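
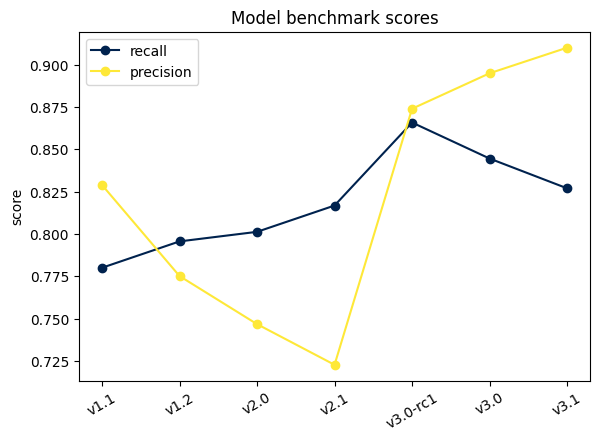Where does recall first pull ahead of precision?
v1.1: recall ≈ 0.78 vs precision ≈ 0.82 (not yet); v1.2: recall ≈ 0.80 vs precision ≈ 0.78 (first crossover).

v1.2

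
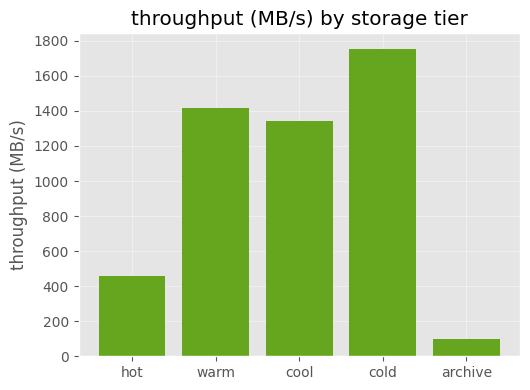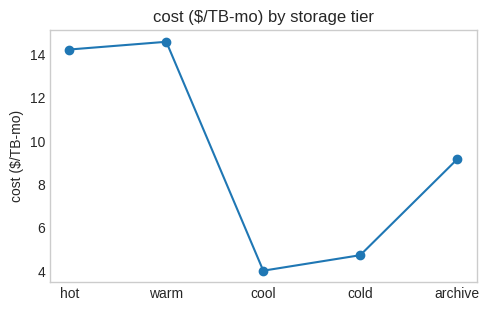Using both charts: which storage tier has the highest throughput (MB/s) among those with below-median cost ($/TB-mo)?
Chart 2 median cost ($/TB-mo) ≈ 10; below-median storage tiers: cool, cold. Among those, cold has the highest throughput (MB/s) (≈ 1800).

cold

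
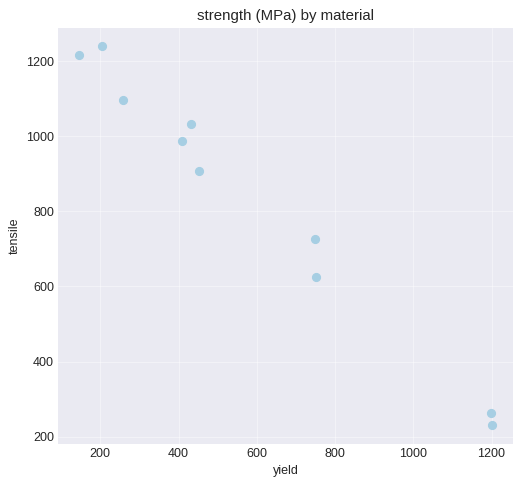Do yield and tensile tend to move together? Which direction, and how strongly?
Points are negatively correlated; strong (|r| ≈ 1.0).

negative, strong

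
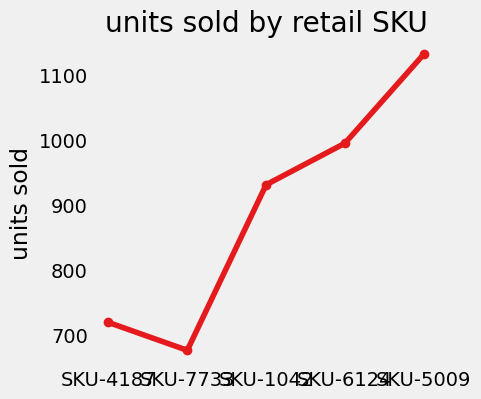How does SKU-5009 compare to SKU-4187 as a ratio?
≈ 1.64×

SKU-5009 ≈ 1150, SKU-4187 ≈ 700; 1150/700 ≈ 1.64.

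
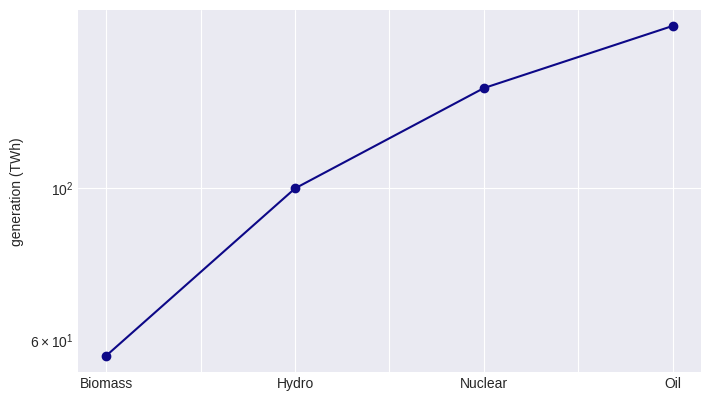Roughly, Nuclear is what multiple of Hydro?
Nuclear ≈ 140, Hydro ≈ 100; 140/100 ≈ 1.4.

≈ 1.4×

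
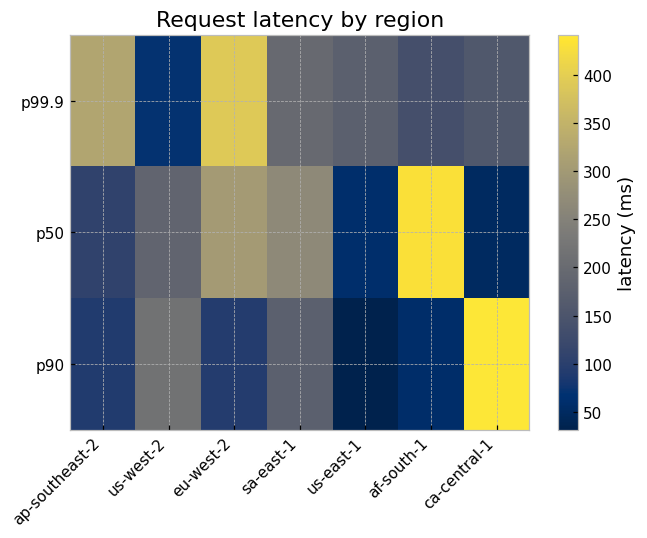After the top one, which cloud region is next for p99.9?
Top 3 for p99.9: eu-west-2 ≈ 400, ap-southeast-2 ≈ 300, sa-east-1 ≈ 200.

ap-southeast-2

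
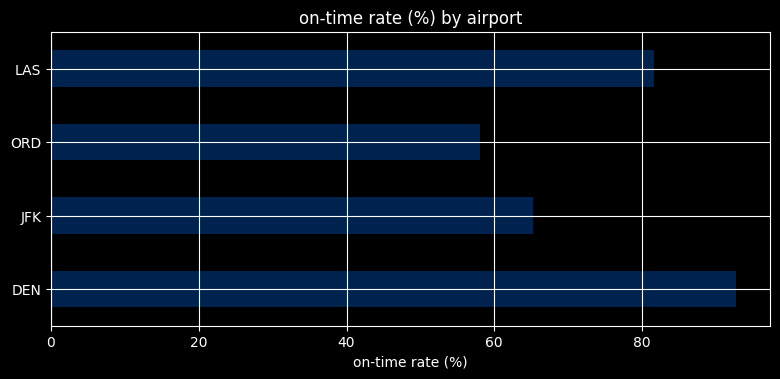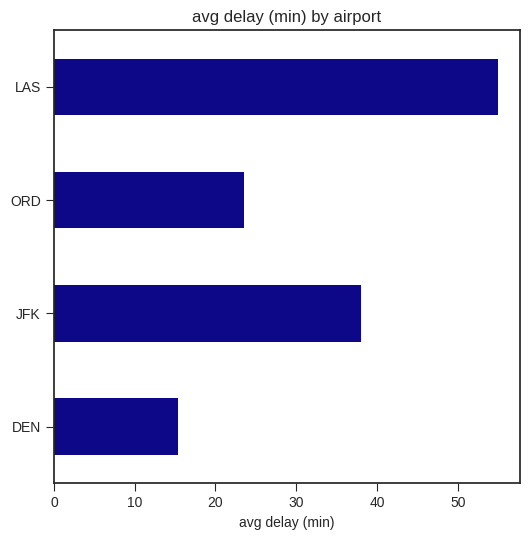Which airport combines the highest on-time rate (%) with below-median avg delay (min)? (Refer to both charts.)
DEN

Chart 2 median avg delay (min) ≈ 30; below-median airports: DEN, ORD. Among those, DEN has the highest on-time rate (%) (≈ 90).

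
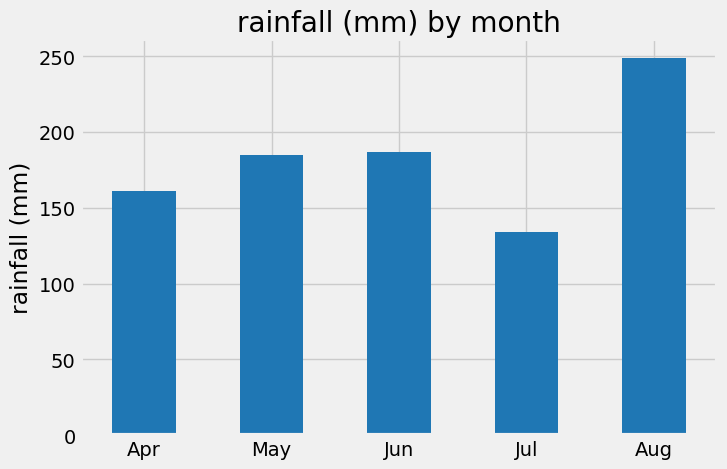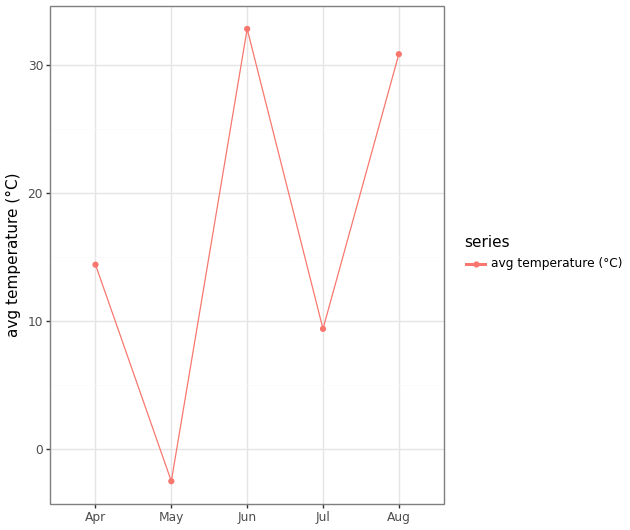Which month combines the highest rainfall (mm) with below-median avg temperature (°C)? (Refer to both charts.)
May

Chart 2 median avg temperature (°C) ≈ 15; below-median months: May, Jul. Among those, May has the highest rainfall (mm) (≈ 175).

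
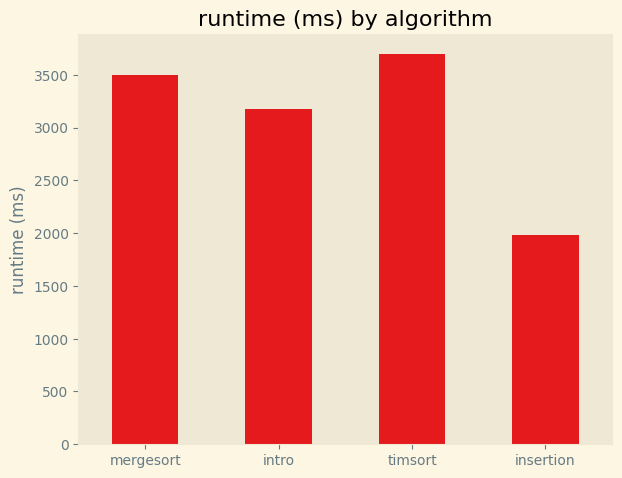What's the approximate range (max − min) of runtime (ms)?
≈ 1500

Max timsort ≈ 3500, min insertion ≈ 2000; range ≈ 1500.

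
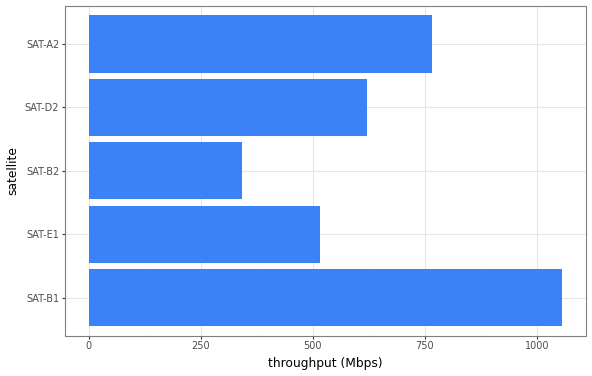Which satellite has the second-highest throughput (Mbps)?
SAT-A2

Top 3: SAT-B1 ≈ 1100, SAT-A2 ≈ 800, SAT-D2 ≈ 600.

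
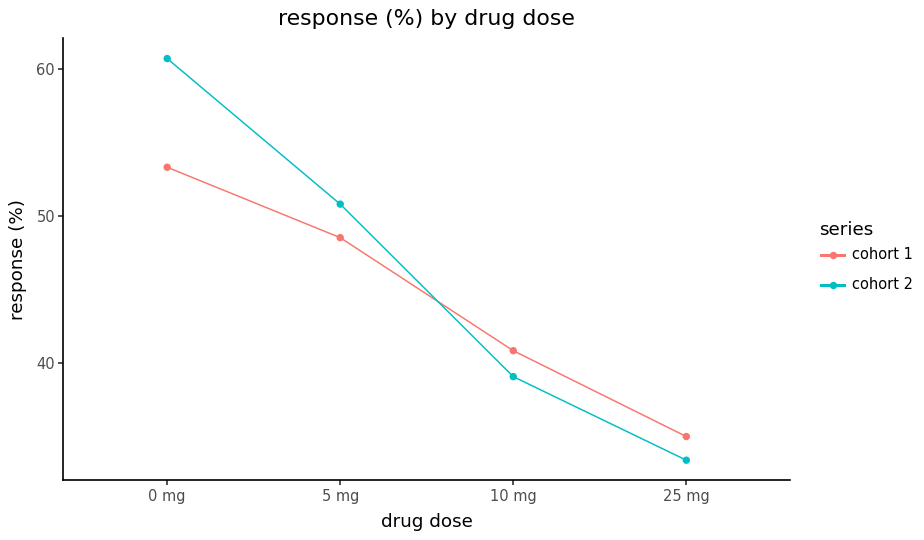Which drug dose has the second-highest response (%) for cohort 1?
Top 3 for cohort 1: 0 mg ≈ 55, 5 mg ≈ 50, 10 mg ≈ 40.

5 mg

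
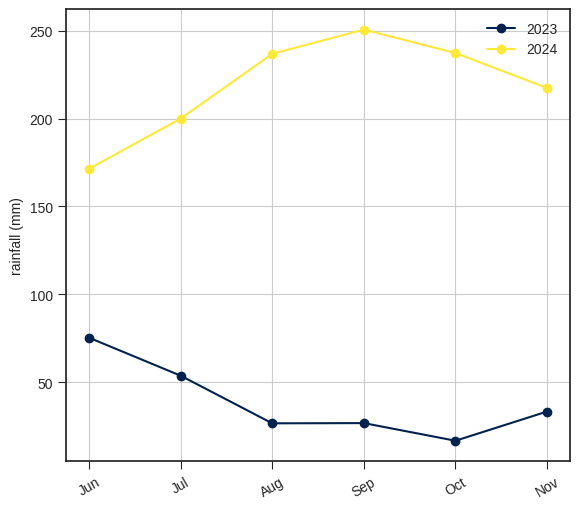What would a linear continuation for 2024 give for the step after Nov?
≈ 200

Last three: 260, 240, 220 → slope ≈ -20/step → next ≈ 200.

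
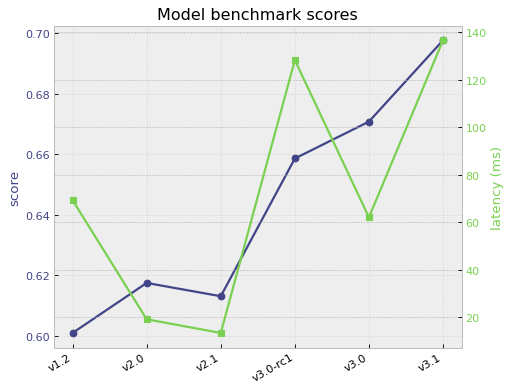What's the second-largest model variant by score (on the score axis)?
v3.0

Top 3 (on the score axis): v3.1 ≈ 0.70, v3.0 ≈ 0.67, v3.0-rc1 ≈ 0.66.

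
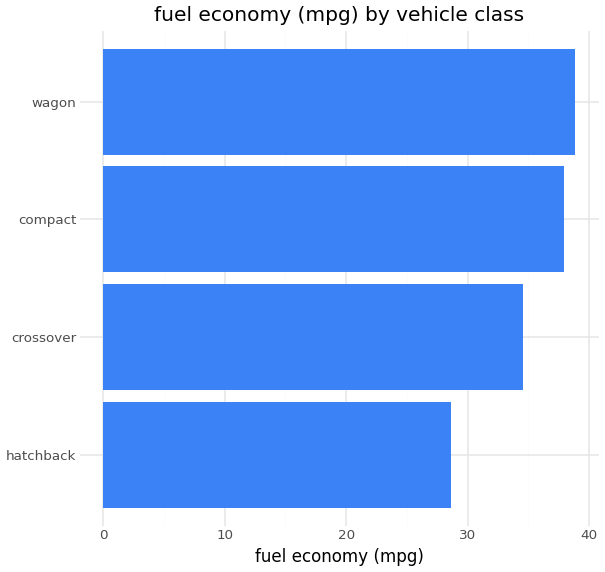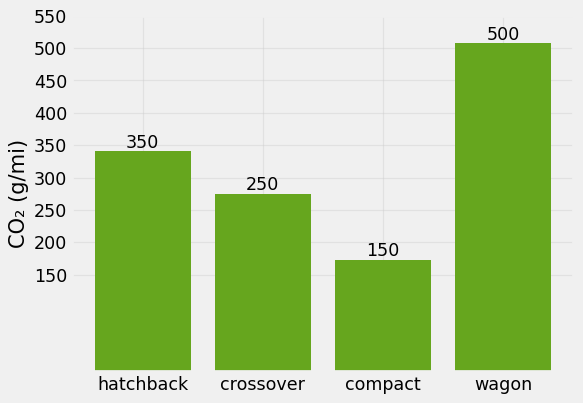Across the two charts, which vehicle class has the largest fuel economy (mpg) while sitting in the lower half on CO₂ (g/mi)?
Chart 2 median CO₂ (g/mi) ≈ 300; below-median vehicle classes: crossover, compact. Among those, compact has the highest fuel economy (mpg) (≈ 40).

compact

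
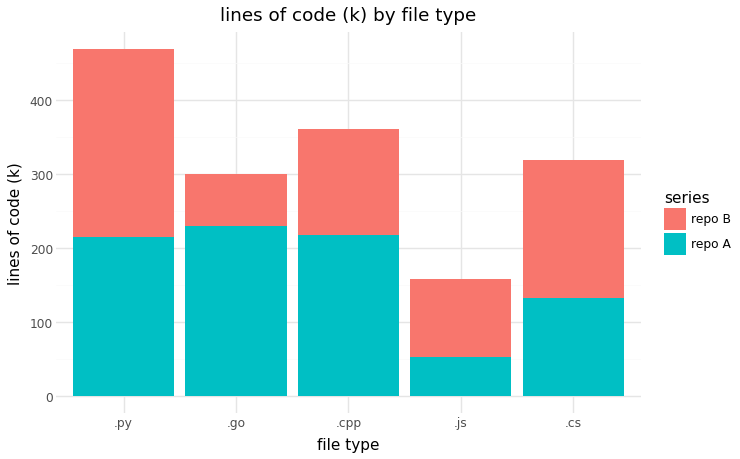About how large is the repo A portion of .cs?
repo A top ≈ 150, bottom ≈ 0; segment ≈ 150.

≈ 150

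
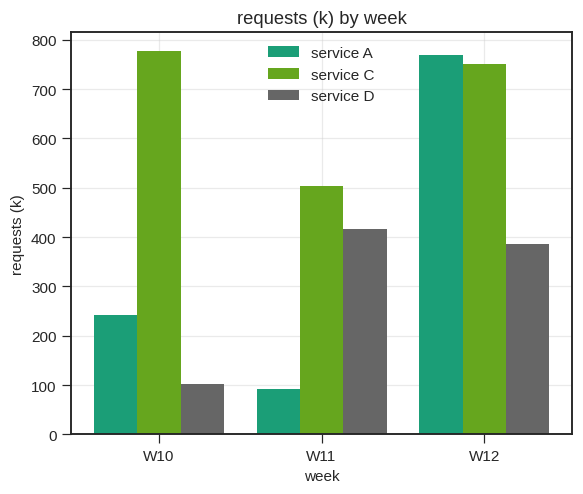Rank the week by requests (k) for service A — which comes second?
W10

Top 3 for service A: W12 ≈ 800, W10 ≈ 200, W11 ≈ 100.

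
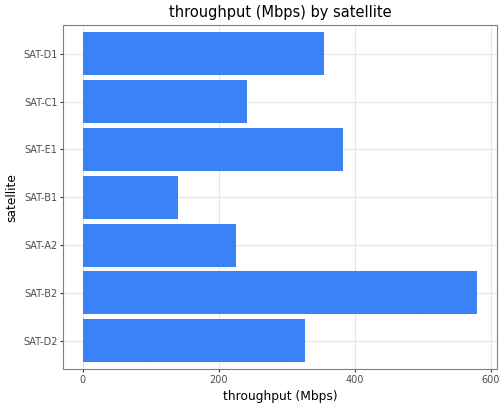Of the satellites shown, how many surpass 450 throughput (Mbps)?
1

Above 450: SAT-B2.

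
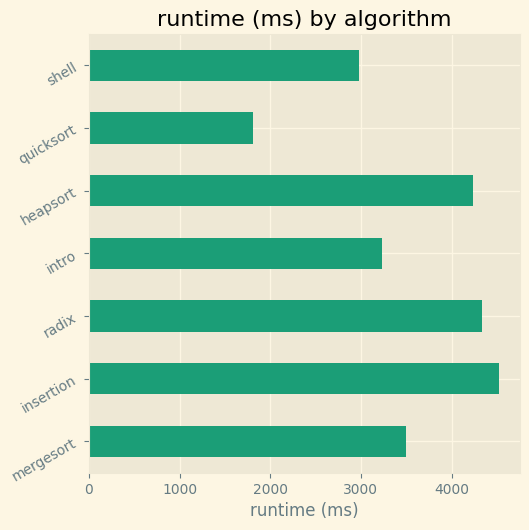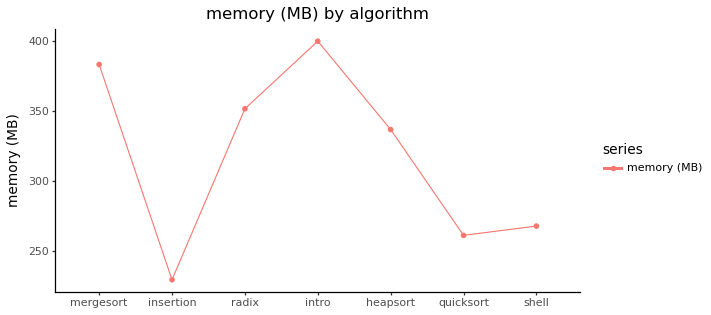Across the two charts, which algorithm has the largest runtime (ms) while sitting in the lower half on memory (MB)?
insertion

Chart 2 median memory (MB) ≈ 350; below-median algorithms: insertion, quicksort, shell. Among those, insertion has the highest runtime (ms) (≈ 4500).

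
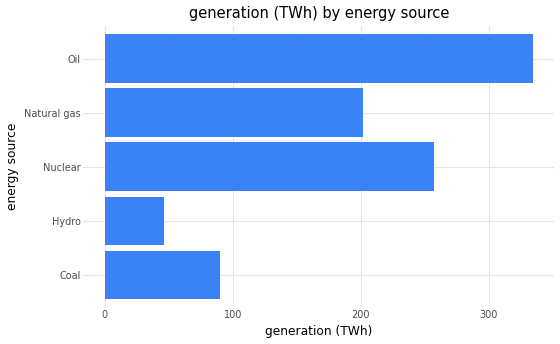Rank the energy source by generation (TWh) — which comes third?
Top 4: Oil ≈ 350, Nuclear ≈ 250, Natural gas ≈ 200, Coal ≈ 100.

Natural gas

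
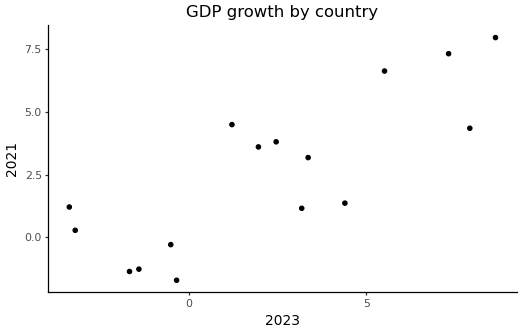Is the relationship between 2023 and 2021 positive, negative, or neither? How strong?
positive, strong

Points are positively correlated; strong (|r| ≈ 0.8).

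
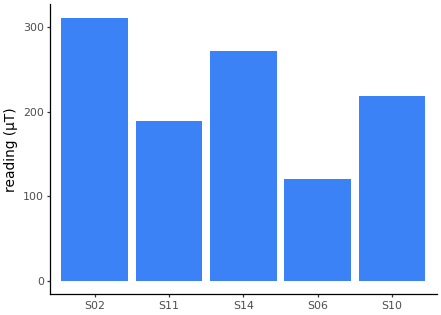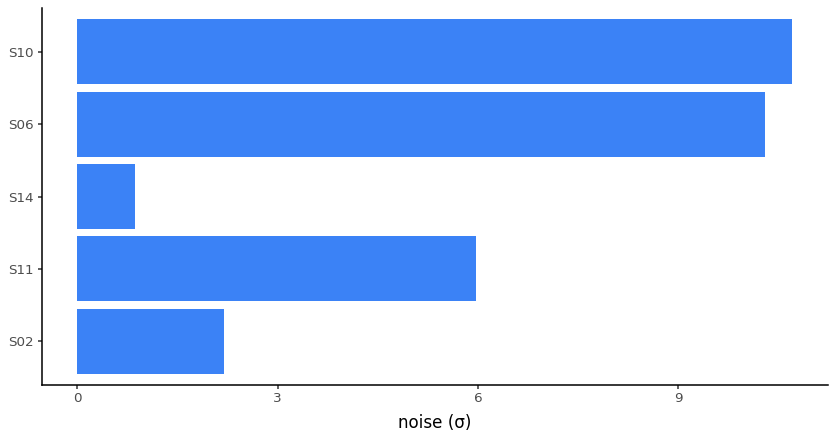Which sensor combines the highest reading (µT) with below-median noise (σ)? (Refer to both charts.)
Chart 2 median noise (σ) ≈ 6; below-median sensors: S02, S14. Among those, S02 has the highest reading (µT) (≈ 300).

S02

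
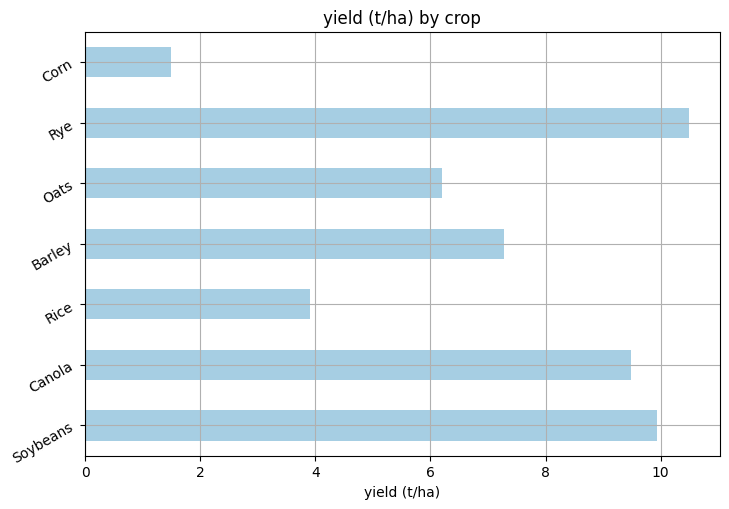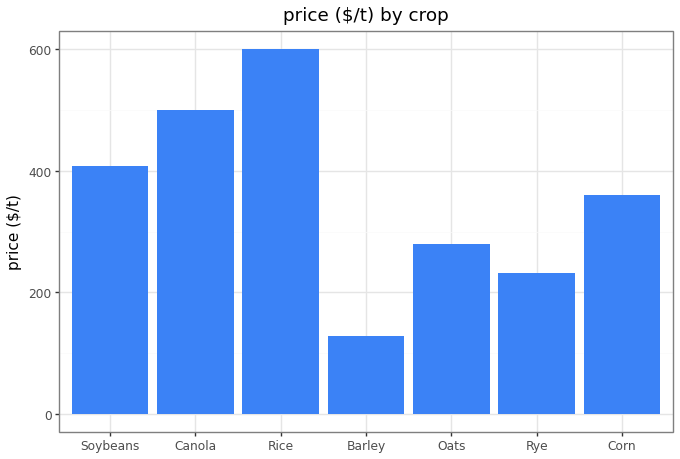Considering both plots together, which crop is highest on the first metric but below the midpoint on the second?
Chart 2 median price ($/t) ≈ 400; below-median crops: Barley, Oats, Rye. Among those, Rye has the highest yield (t/ha) (≈ 10).

Rye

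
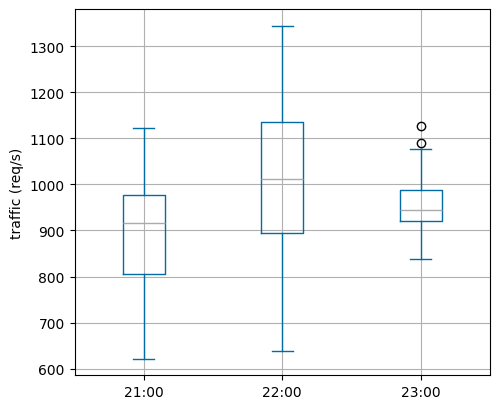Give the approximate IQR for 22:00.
Q3 ≈ 1140, Q1 ≈ 900; IQR ≈ 240.

≈ 240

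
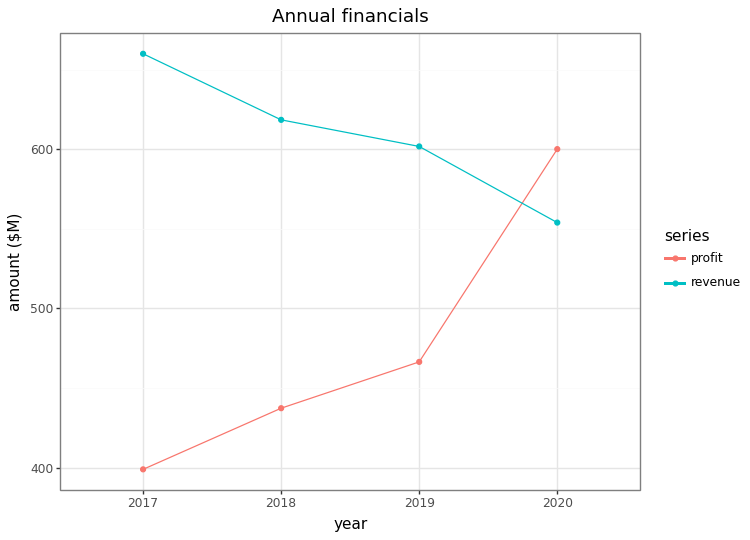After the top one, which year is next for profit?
Top 3 for profit: 2020 ≈ 600, 2019 ≈ 475, 2018 ≈ 425.

2019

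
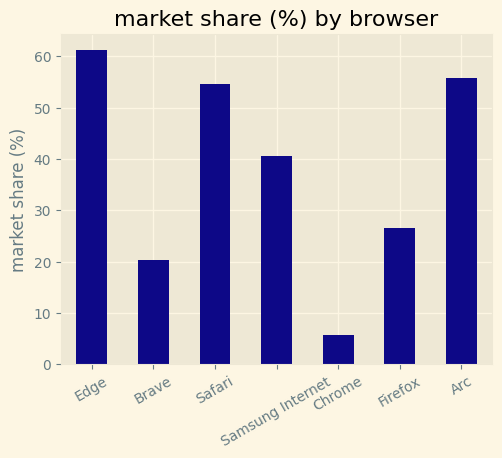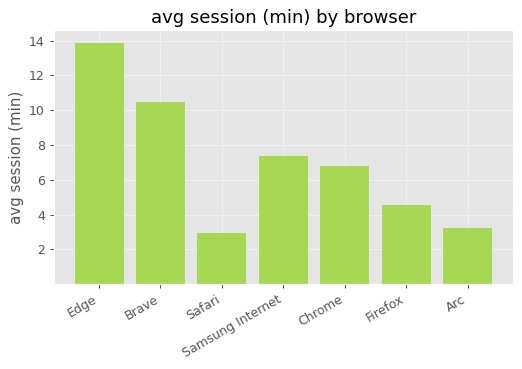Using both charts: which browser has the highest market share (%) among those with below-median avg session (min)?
Chart 2 median avg session (min) ≈ 6; below-median browsers: Safari, Firefox, Arc. Among those, Arc has the highest market share (%) (≈ 60).

Arc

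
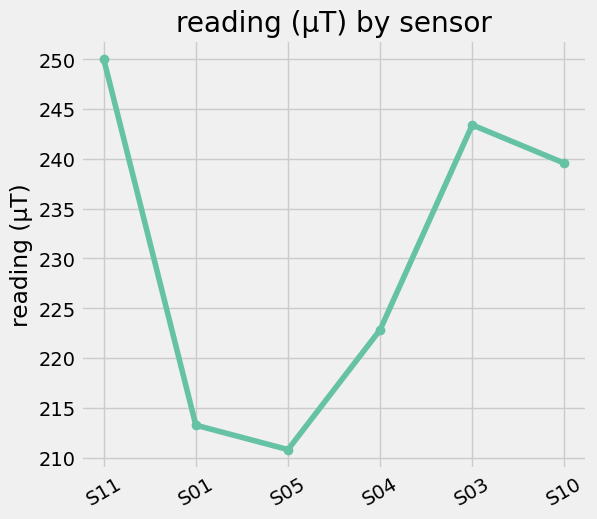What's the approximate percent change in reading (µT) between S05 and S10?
≈ +14.3%

S05 ≈ 210, S10 ≈ 240; (240 − 210) / 210 ≈ +14.3%.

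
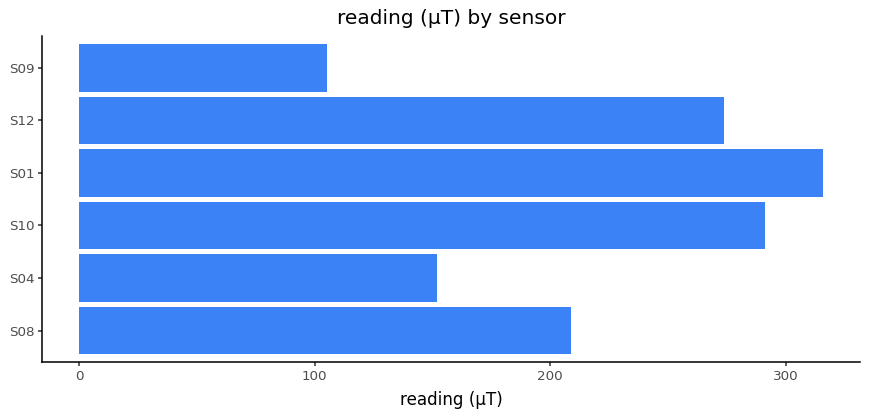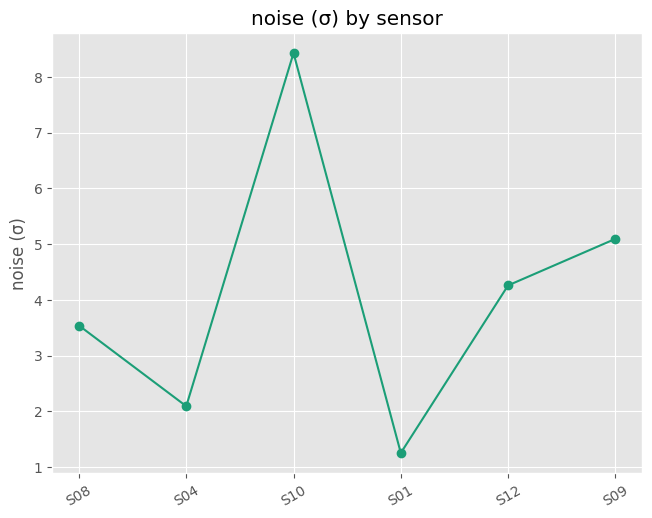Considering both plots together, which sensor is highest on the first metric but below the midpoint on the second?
S01

Chart 2 median noise (σ) ≈ 4; below-median sensors: S08, S04, S01. Among those, S01 has the highest reading (µT) (≈ 300).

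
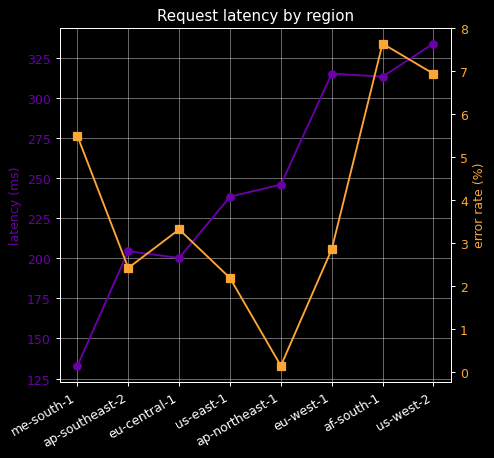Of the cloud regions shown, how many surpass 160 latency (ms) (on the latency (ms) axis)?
Above 160: ap-southeast-2, eu-central-1, us-east-1, ap-northeast-1, eu-west-1, af-south-1, us-west-2.

7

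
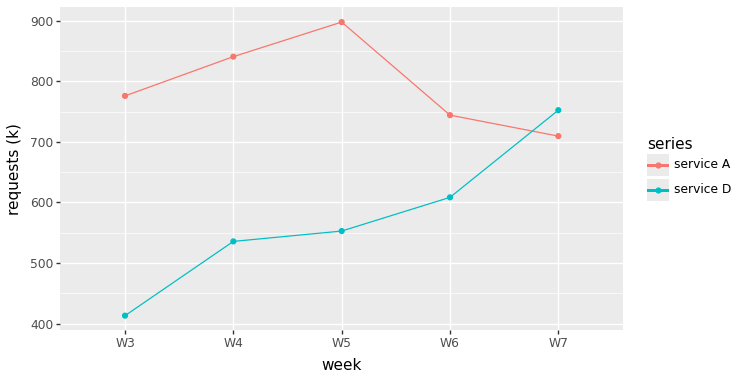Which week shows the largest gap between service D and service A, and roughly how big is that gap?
W3: service D ≈ 400, service A ≈ 800 → gap ≈ 400. Next-largest (W5) is only ≈ 350.

W3, ≈ 400 k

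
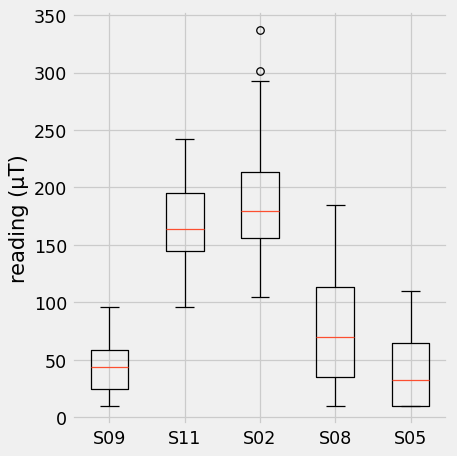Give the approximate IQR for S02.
Q3 ≈ 220, Q1 ≈ 160; IQR ≈ 60.

≈ 60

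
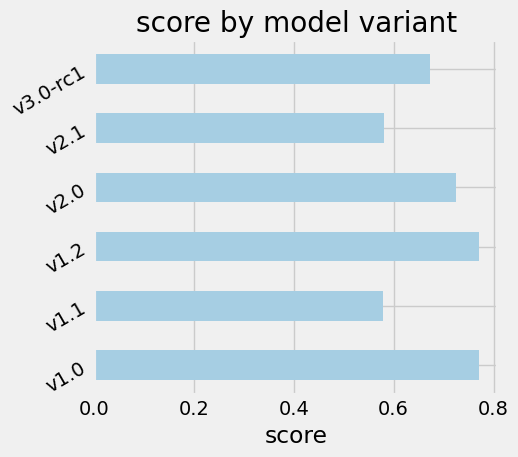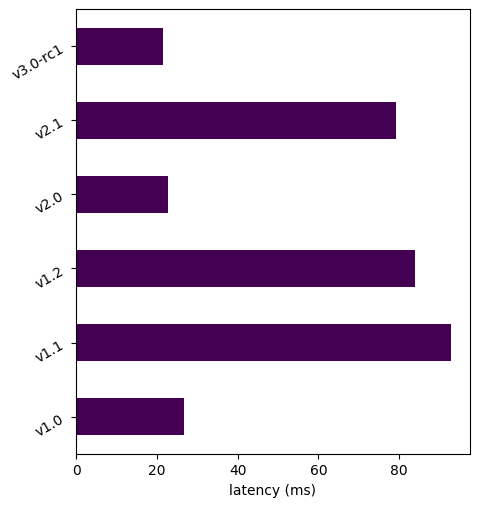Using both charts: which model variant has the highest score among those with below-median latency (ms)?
v1.0

Chart 2 median latency (ms) ≈ 50; below-median model variants: v1.0, v2.0, v3.0-rc1. Among those, v1.0 has the highest score (≈ 0.8).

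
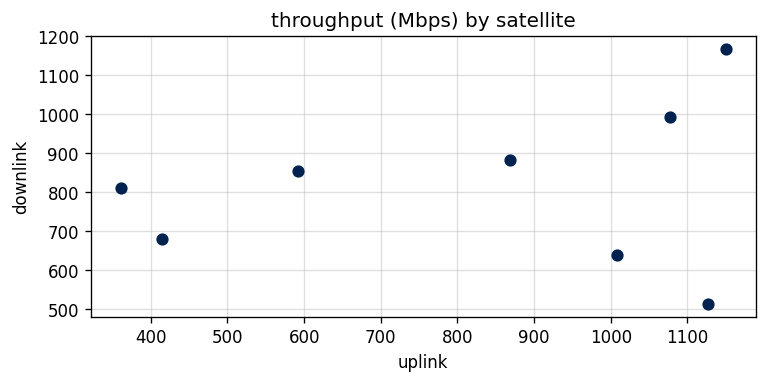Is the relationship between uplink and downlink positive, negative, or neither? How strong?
Points are roughly uncorrelated; weak (|r| ≈ 0.2).

no clear correlation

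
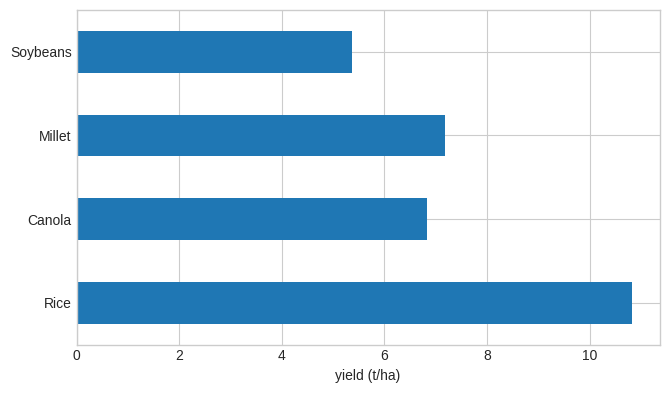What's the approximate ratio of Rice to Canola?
Rice ≈ 11, Canola ≈ 7; 11/7 ≈ 1.57.

≈ 1.57×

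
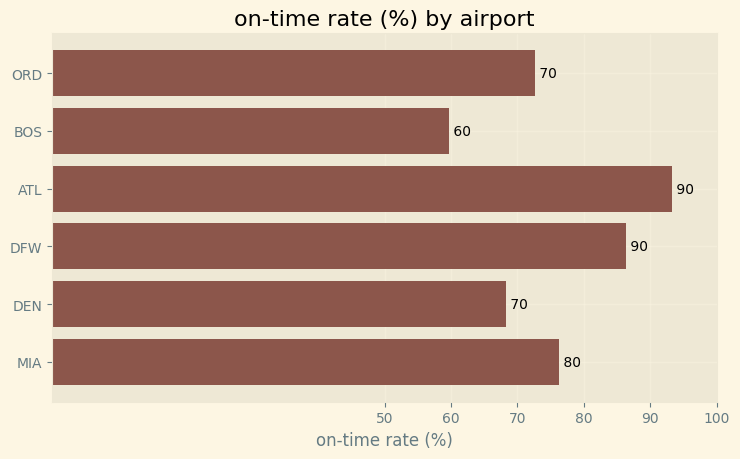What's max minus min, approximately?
≈ 30

Max ATL ≈ 90, min BOS ≈ 60; range ≈ 30.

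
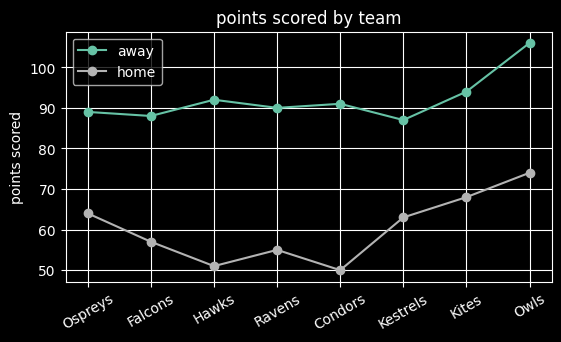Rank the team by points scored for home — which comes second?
Top 3 for home: Owls ≈ 75, Kites ≈ 70, Ospreys ≈ 65.

Kites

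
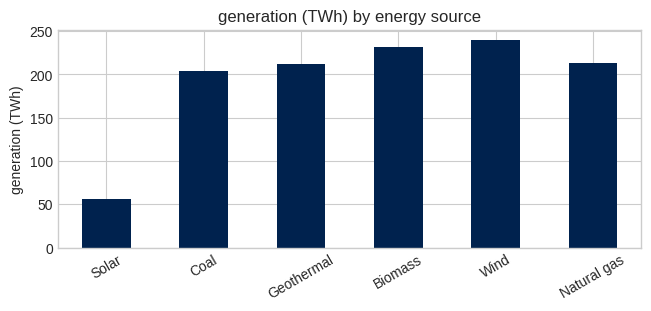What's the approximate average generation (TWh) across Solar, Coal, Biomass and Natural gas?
(60 + 200 + 240 + 220) / 4 ≈ 180.

≈ 180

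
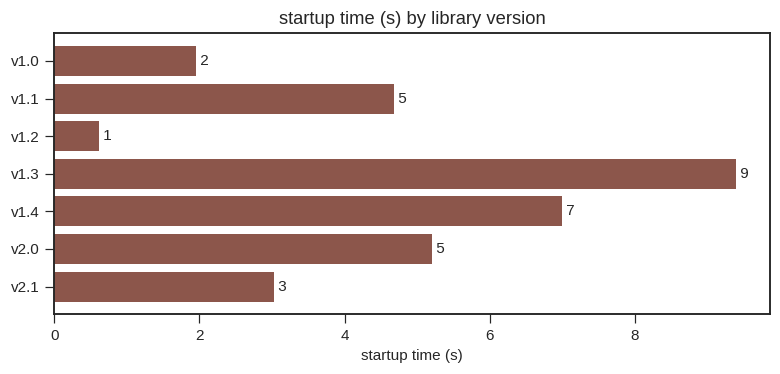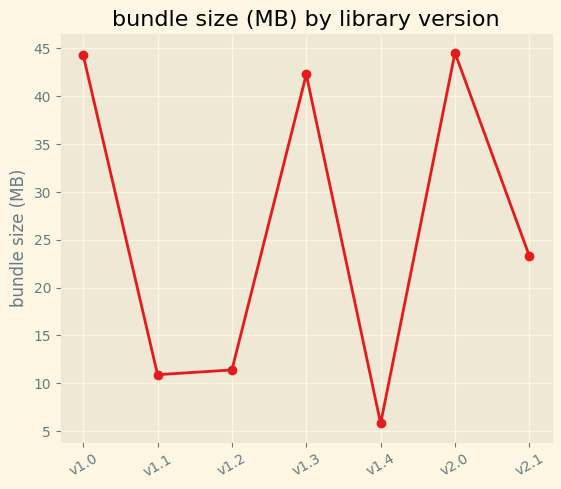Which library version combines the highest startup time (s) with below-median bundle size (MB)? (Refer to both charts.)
Chart 2 median bundle size (MB) ≈ 25; below-median library versions: v1.1, v1.2, v1.4. Among those, v1.4 has the highest startup time (s) (≈ 7).

v1.4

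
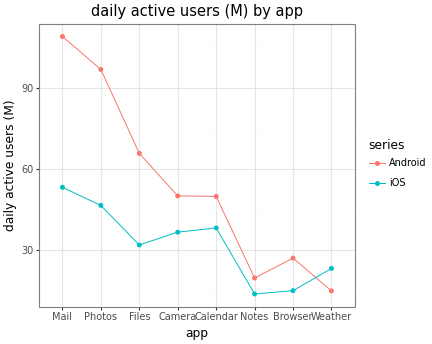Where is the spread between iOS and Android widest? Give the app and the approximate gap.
Mail: iOS ≈ 50, Android ≈ 110 → gap ≈ 60. Next-largest (Photos) is only ≈ 50.

Mail, ≈ 60 M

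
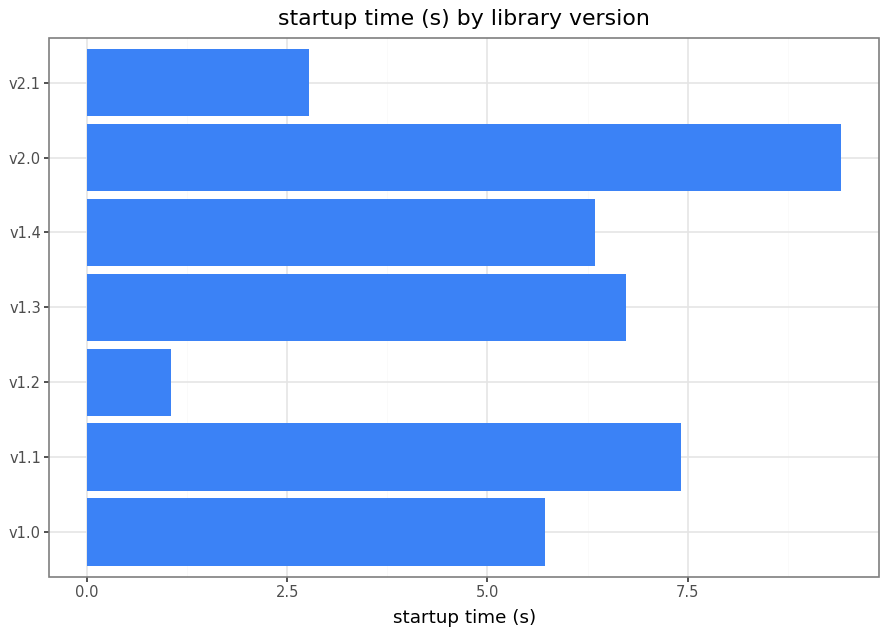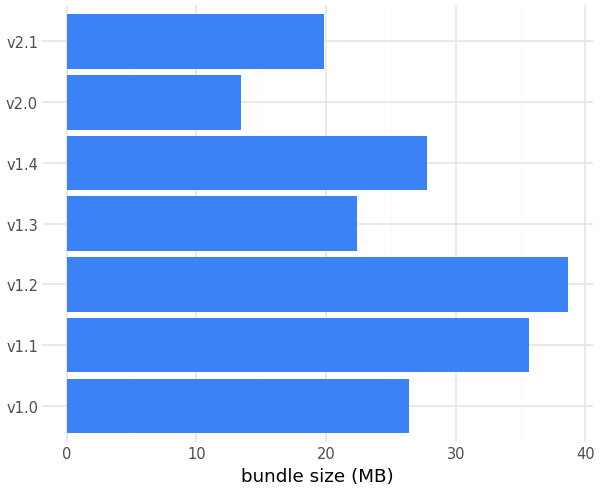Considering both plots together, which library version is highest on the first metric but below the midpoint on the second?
Chart 2 median bundle size (MB) ≈ 25; below-median library versions: v1.3, v2.0, v2.1. Among those, v2.0 has the highest startup time (s) (≈ 9).

v2.0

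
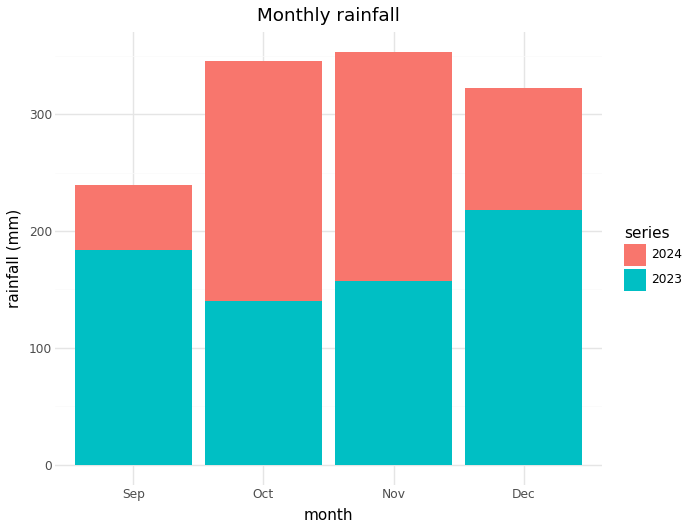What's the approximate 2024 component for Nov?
2024 top ≈ 350, bottom ≈ 150; segment ≈ 200.

≈ 200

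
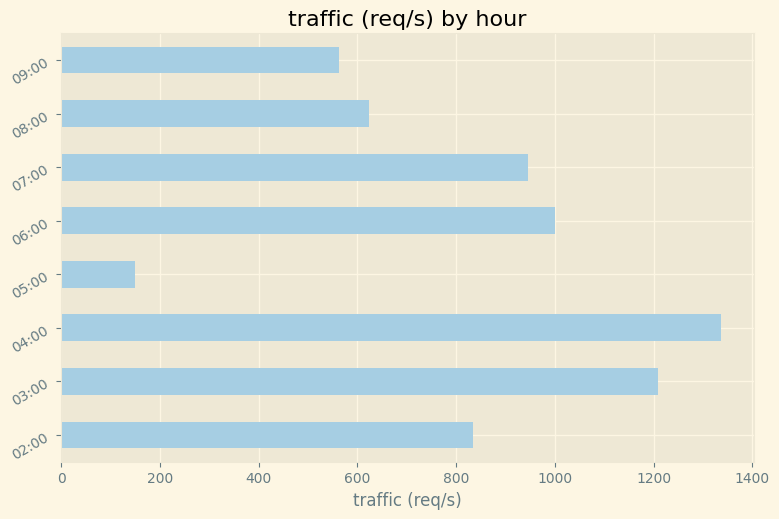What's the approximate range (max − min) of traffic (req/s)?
Max 04:00 ≈ 1400, min 05:00 ≈ 200; range ≈ 1200.

≈ 1200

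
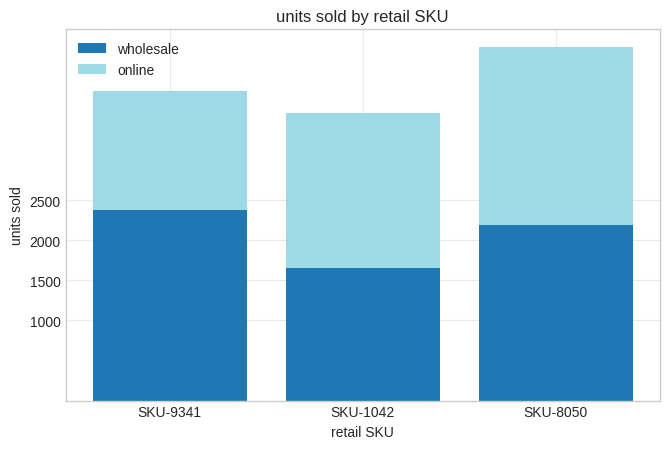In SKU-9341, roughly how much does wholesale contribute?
wholesale top ≈ 2500, bottom ≈ 0; segment ≈ 2500.

≈ 2500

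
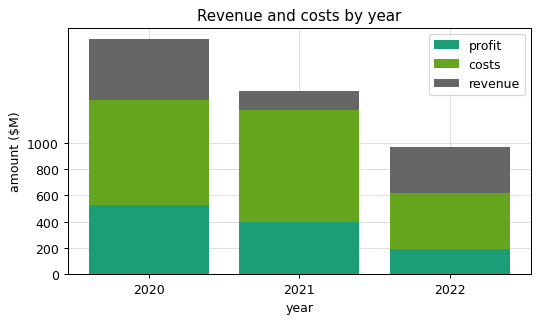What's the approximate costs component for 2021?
costs top ≈ 1200, bottom ≈ 400; segment ≈ 800.

≈ 800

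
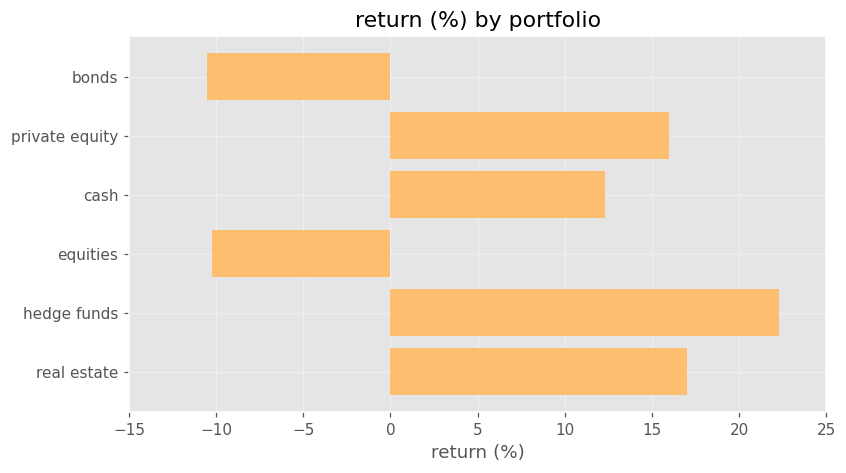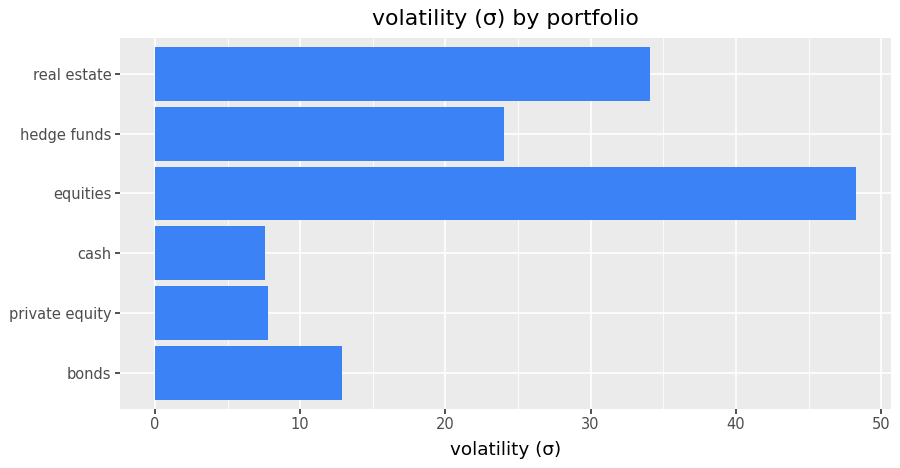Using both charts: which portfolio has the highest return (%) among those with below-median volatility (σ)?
private equity

Chart 2 median volatility (σ) ≈ 20; below-median portfolios: bonds, private equity, cash. Among those, private equity has the highest return (%) (≈ 15).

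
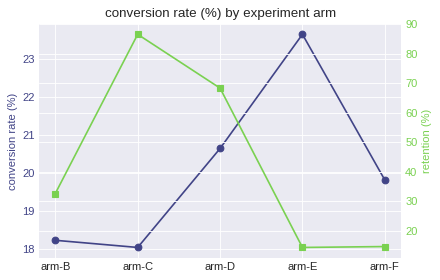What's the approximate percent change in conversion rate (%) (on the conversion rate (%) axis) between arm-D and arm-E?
arm-D ≈ 20.5, arm-E ≈ 23.5; (23.5 − 20.5) / 20.5 ≈ +14.6%.

≈ +14.6%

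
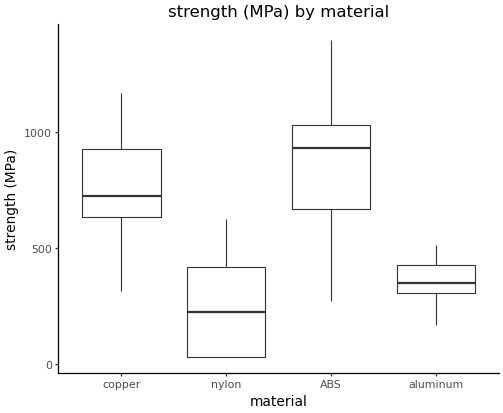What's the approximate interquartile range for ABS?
Q3 ≈ 1000, Q1 ≈ 700; IQR ≈ 300.

≈ 300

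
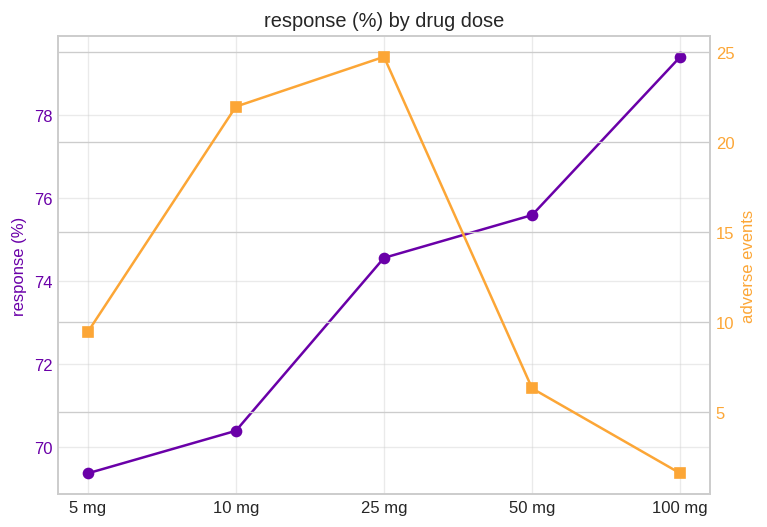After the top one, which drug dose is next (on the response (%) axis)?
50 mg

Top 3 (on the response (%) axis): 100 mg ≈ 79, 50 mg ≈ 76, 25 mg ≈ 75.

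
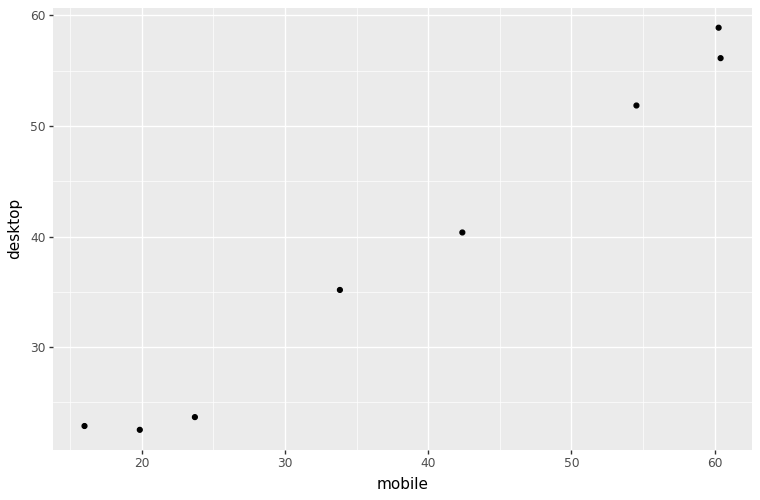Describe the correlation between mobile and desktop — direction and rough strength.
positive, strong

Points are positively correlated; strong (|r| ≈ 1.0).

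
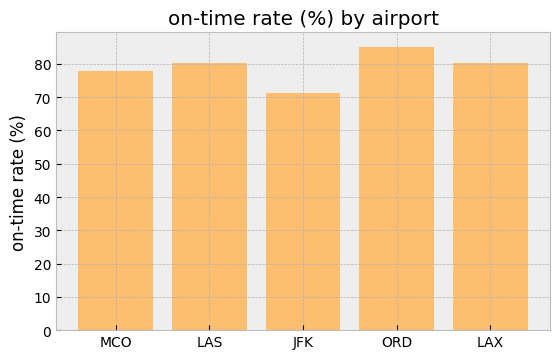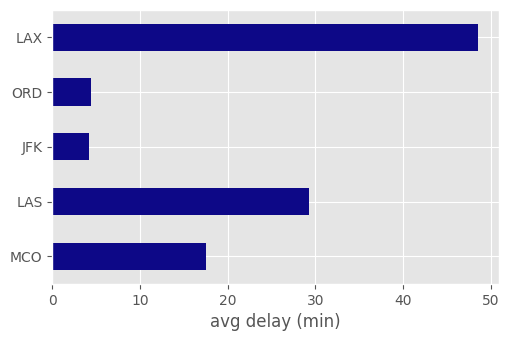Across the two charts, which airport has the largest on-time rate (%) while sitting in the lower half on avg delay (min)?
Chart 2 median avg delay (min) ≈ 20; below-median airports: JFK, ORD. Among those, ORD has the highest on-time rate (%) (≈ 90).

ORD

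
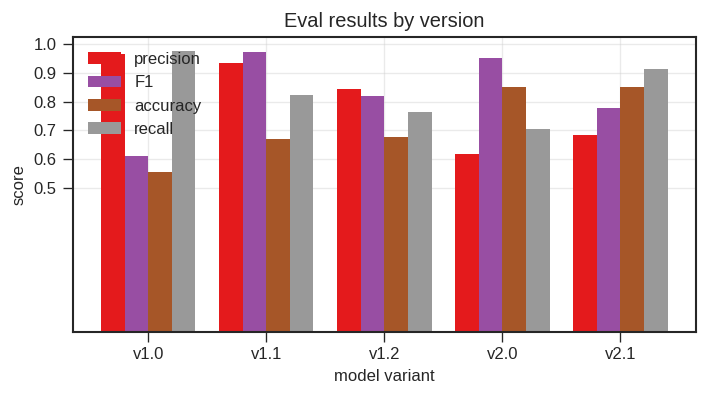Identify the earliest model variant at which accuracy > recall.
v2.0

v1.2: accuracy ≈ 0.7 vs recall ≈ 0.8 (not yet); v2.0: accuracy ≈ 0.9 vs recall ≈ 0.7 (first crossover).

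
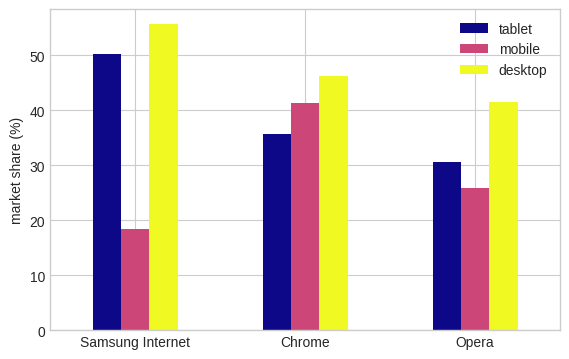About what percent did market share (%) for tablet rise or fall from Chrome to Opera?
Chrome ≈ 35, Opera ≈ 30; (30 − 35) / 35 ≈ -14.3%.

≈ -14.3%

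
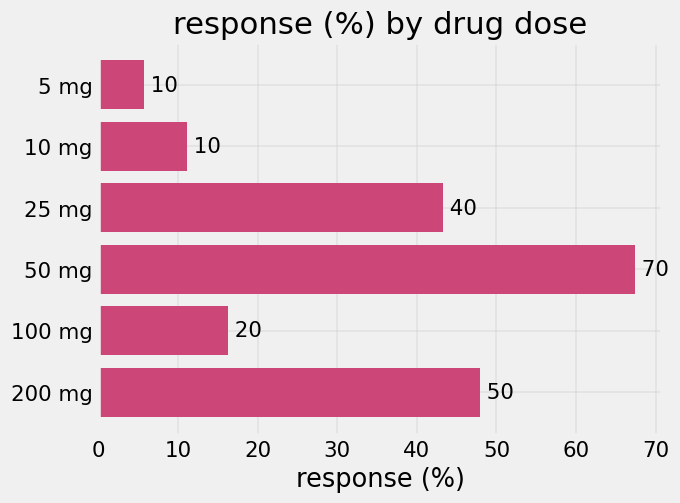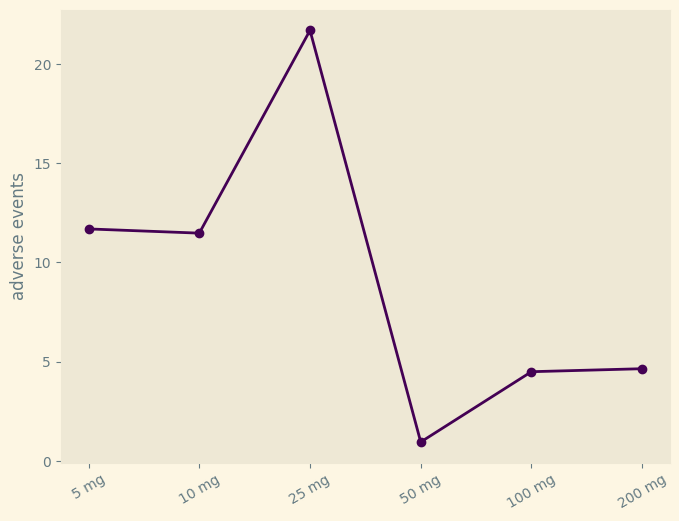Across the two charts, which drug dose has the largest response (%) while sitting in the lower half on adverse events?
Chart 2 median adverse events ≈ 8; below-median drug doses: 50 mg, 100 mg, 200 mg. Among those, 50 mg has the highest response (%) (≈ 70).

50 mg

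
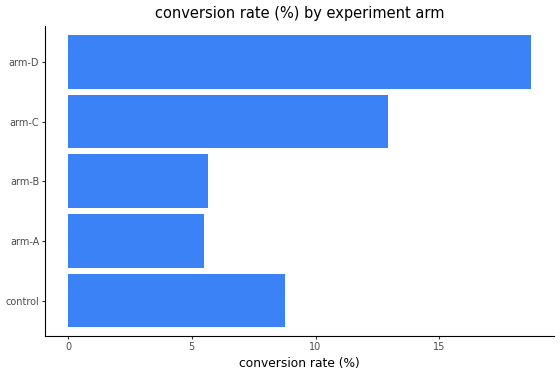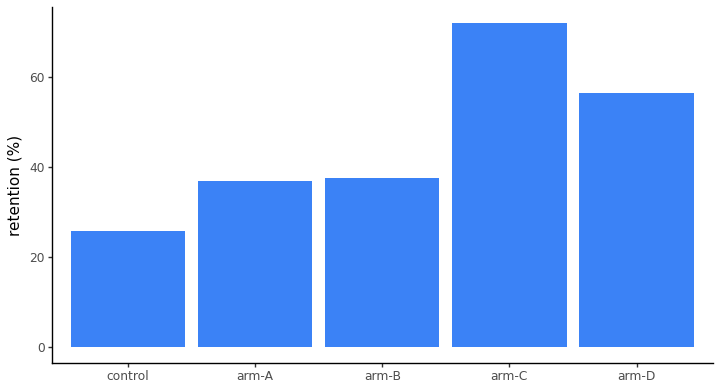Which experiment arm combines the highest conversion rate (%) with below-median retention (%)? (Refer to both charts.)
Chart 2 median retention (%) ≈ 40; below-median experiment arms: control, arm-A. Among those, control has the highest conversion rate (%) (≈ 8).

control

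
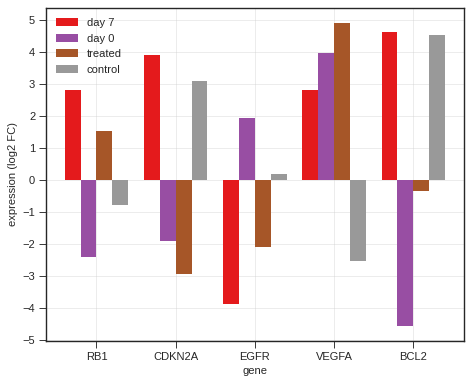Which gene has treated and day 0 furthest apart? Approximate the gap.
BCL2: treated ≈ 0, day 0 ≈ -5 → gap ≈ 5. Next-largest (EGFR) is only ≈ 4.

BCL2, ≈ 5 log2 FC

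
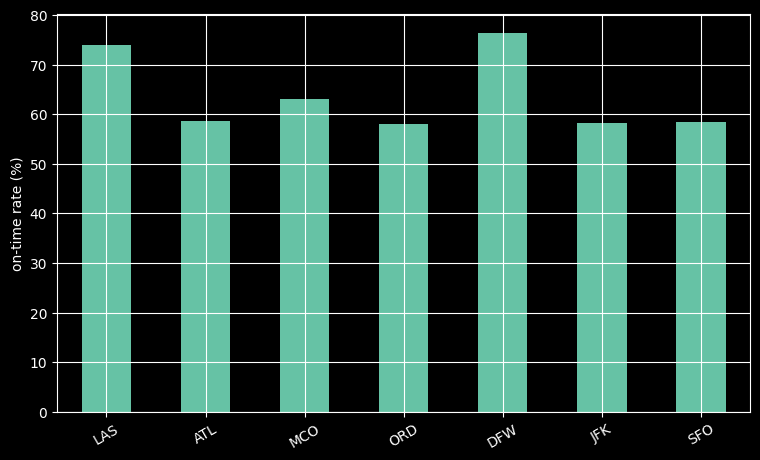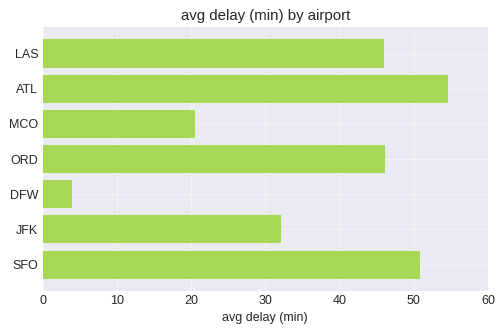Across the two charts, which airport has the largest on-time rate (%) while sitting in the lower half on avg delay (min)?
Chart 2 median avg delay (min) ≈ 50; below-median airports: MCO, DFW, JFK. Among those, DFW has the highest on-time rate (%) (≈ 80).

DFW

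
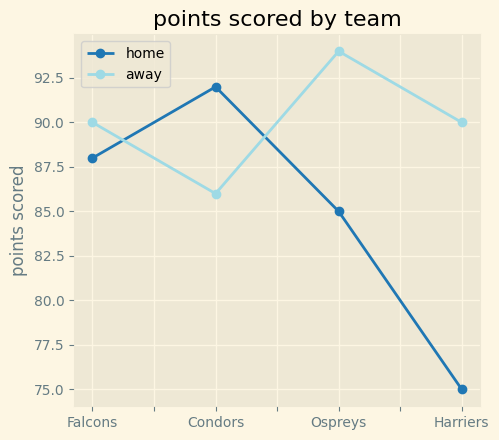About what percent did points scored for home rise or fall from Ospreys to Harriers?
≈ -9.5%

Ospreys ≈ 84, Harriers ≈ 76; (76 − 84) / 84 ≈ -9.5%.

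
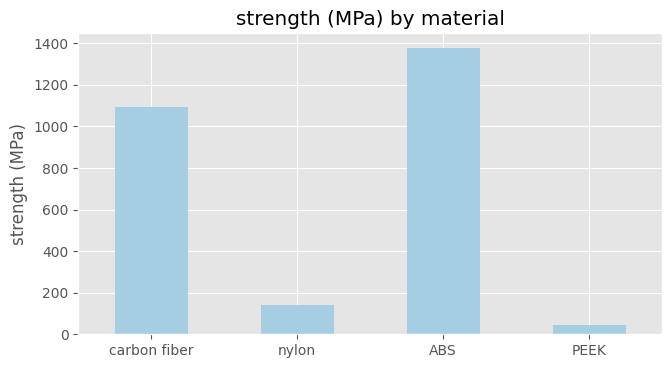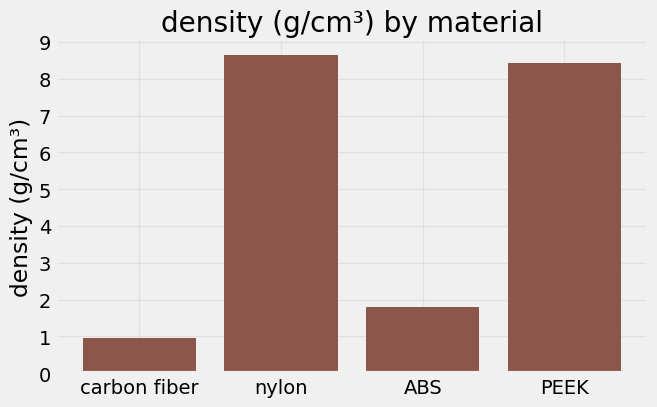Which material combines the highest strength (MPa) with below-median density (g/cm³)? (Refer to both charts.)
Chart 2 median density (g/cm³) ≈ 5; below-median materials: carbon fiber, ABS. Among those, ABS has the highest strength (MPa) (≈ 1400).

ABS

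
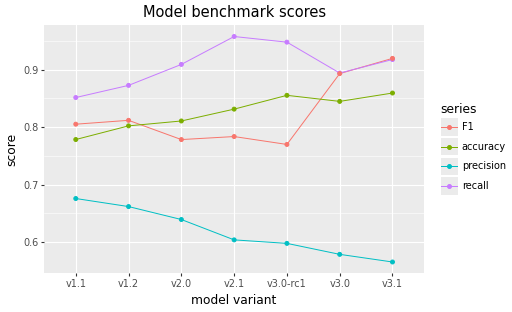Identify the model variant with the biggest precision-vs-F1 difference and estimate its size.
v3.1: precision ≈ 0.55, F1 ≈ 0.90 → gap ≈ 0.35. Next-largest (v3.0) is only ≈ 0.30.

v3.1, ≈ 0.35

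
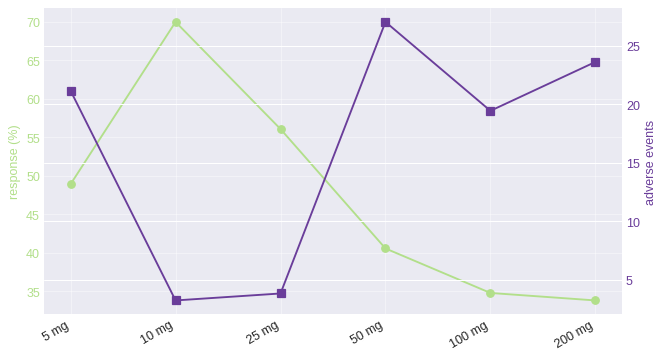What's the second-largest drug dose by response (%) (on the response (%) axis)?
25 mg

Top 3 (on the response (%) axis): 10 mg ≈ 70, 25 mg ≈ 55, 5 mg ≈ 50.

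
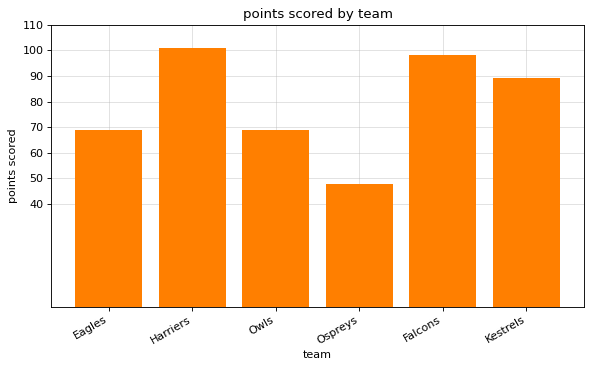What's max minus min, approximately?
Max Harriers ≈ 100, min Ospreys ≈ 50; range ≈ 50.

≈ 50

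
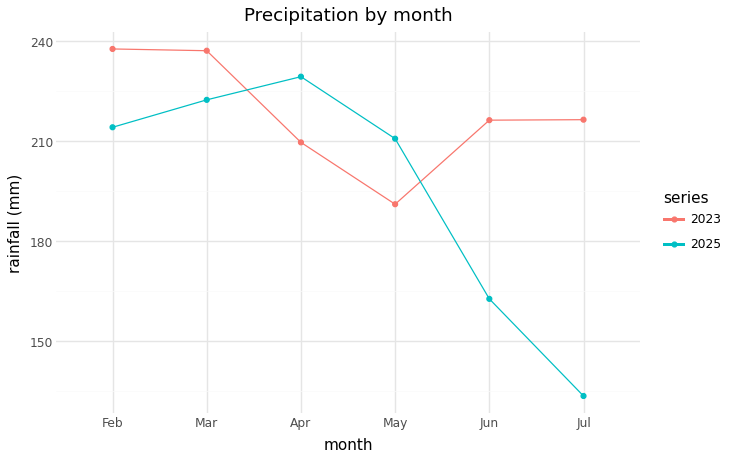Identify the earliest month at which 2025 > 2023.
Apr

Mar: 2025 ≈ 220 vs 2023 ≈ 240 (not yet); Apr: 2025 ≈ 230 vs 2023 ≈ 210 (first crossover).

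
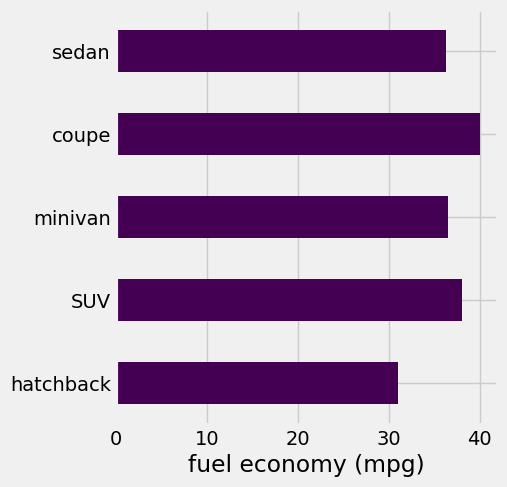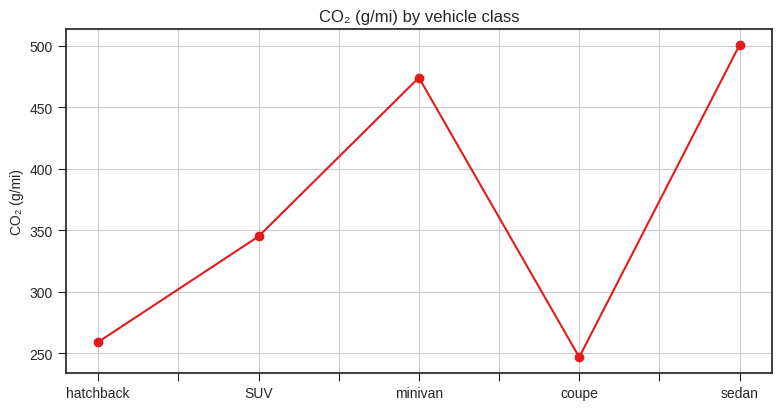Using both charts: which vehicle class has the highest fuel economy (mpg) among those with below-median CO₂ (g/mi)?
Chart 2 median CO₂ (g/mi) ≈ 350; below-median vehicle classes: hatchback, coupe. Among those, coupe has the highest fuel economy (mpg) (≈ 40).

coupe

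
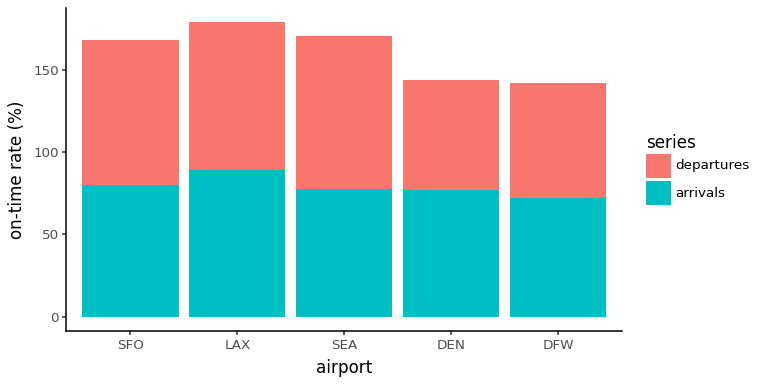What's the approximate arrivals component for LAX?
arrivals top ≈ 80, bottom ≈ 0; segment ≈ 80.

≈ 80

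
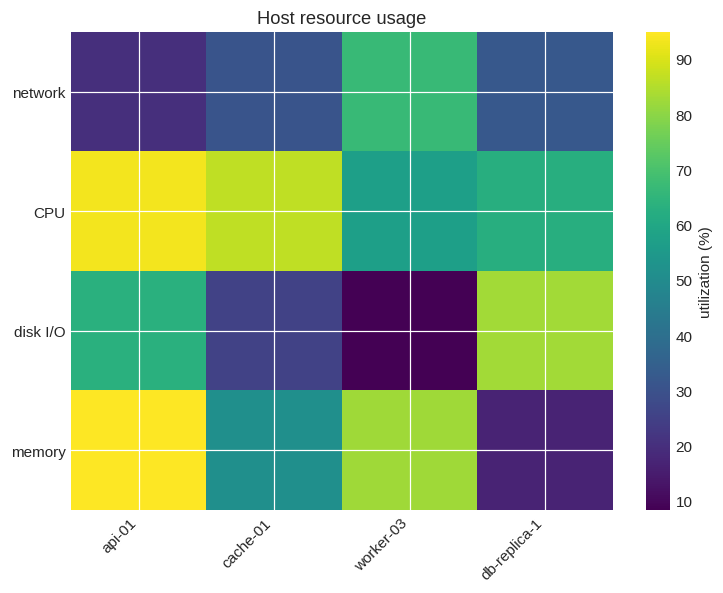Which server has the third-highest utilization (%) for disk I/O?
Top 4 for disk I/O: db-replica-1 ≈ 80, api-01 ≈ 60, cache-01 ≈ 30, worker-03 ≈ 10.

cache-01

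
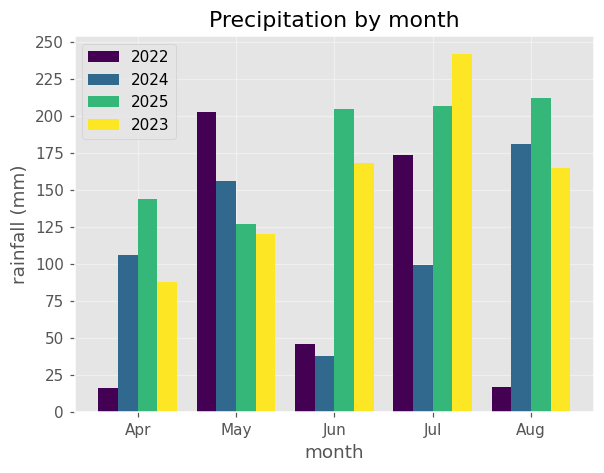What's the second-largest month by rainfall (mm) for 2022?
Jul

Top 3 for 2022: May ≈ 200, Jul ≈ 175, Jun ≈ 50.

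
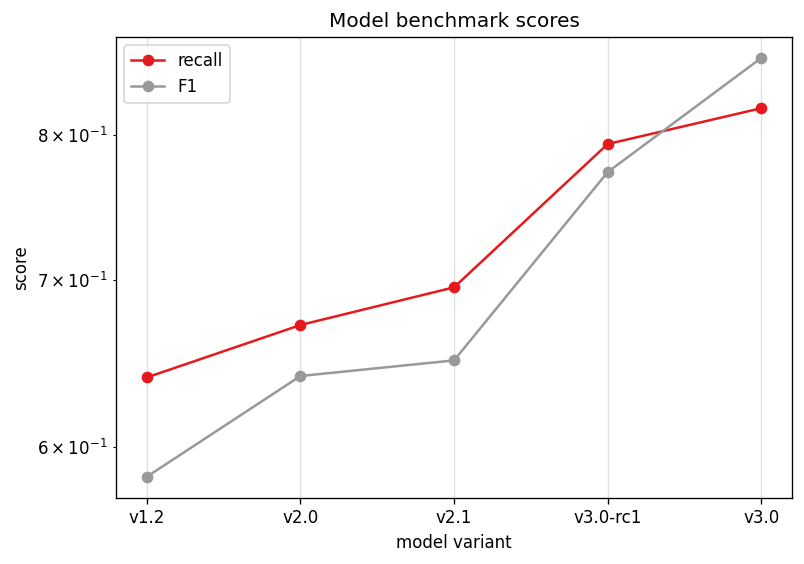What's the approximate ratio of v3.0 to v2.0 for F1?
≈ 1.31×

v3.0 ≈ 0.85, v2.0 ≈ 0.65; 0.85/0.65 ≈ 1.31.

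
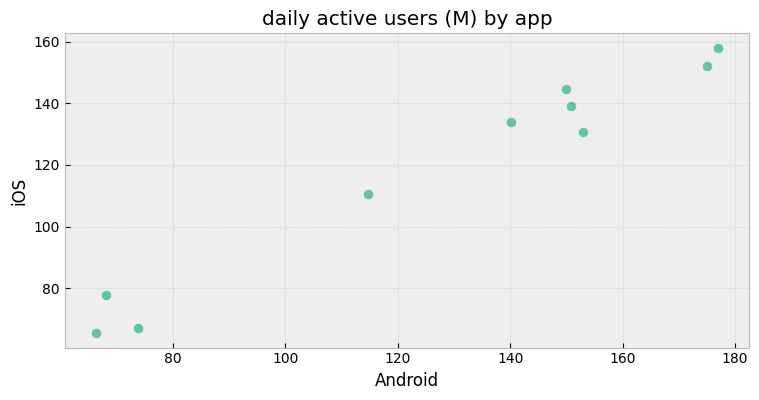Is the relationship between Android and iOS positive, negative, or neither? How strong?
positive, strong

Points are positively correlated; strong (|r| ≈ 1.0).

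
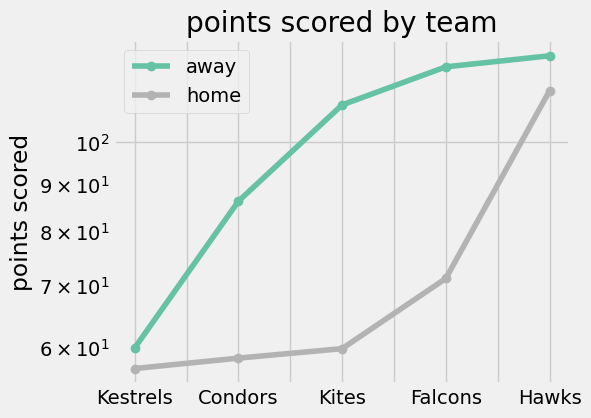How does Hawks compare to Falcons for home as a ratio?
≈ 1.57×

Hawks ≈ 110, Falcons ≈ 70; 110/70 ≈ 1.57.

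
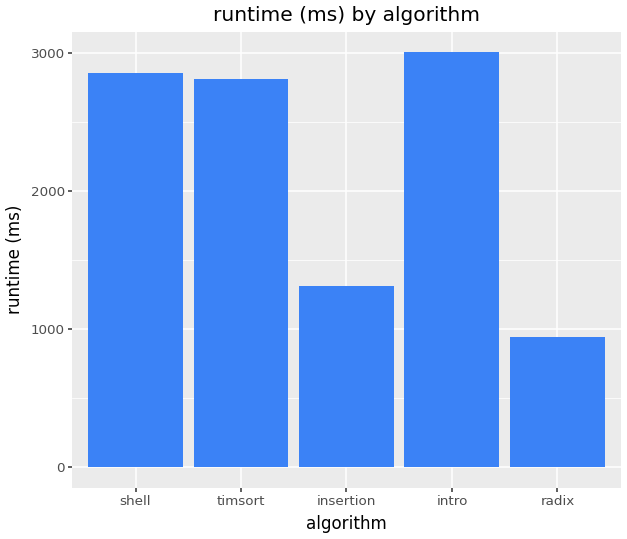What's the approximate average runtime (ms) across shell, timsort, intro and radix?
(3000 + 3000 + 3000 + 1000) / 4 ≈ 2500.

≈ 2500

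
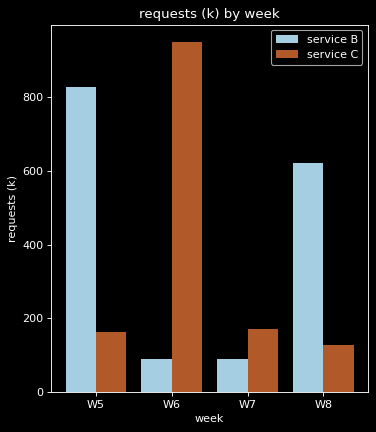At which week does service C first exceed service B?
W6

W5: service C ≈ 200 vs service B ≈ 800 (not yet); W6: service C ≈ 900 vs service B ≈ 100 (first crossover).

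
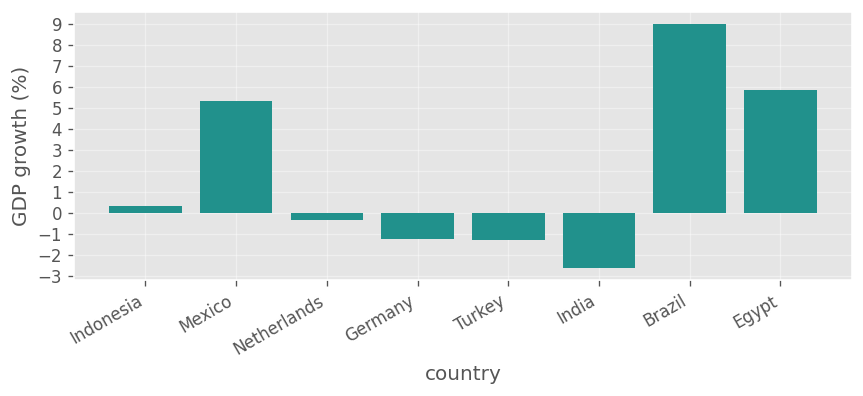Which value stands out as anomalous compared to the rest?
Brazil ≈ 9; the rest sit between ≈ -3 and ≈ 6.

Brazil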